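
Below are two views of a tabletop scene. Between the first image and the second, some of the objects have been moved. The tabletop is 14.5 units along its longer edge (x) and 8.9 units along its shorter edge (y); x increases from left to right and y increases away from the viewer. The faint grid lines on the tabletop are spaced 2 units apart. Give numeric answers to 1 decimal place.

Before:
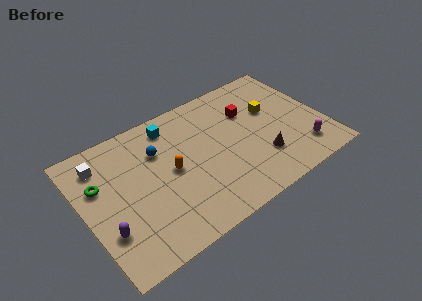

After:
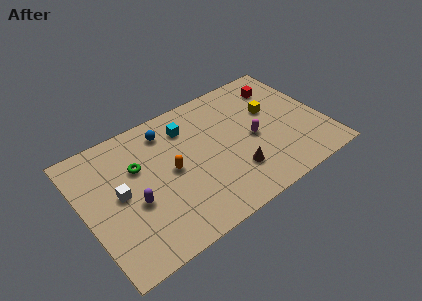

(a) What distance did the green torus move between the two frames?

2.3

From (1.1, 5.8) to (3.4, 5.8), the green torus covered √(2.3² + 0.0²) ≈ 2.3 units.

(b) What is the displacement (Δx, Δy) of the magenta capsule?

(-2.6, 2.3)

From the two frames, the magenta capsule sits at roughly (12.8, 1.8) before and (10.2, 4.1) after.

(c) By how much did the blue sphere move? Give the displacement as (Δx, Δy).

(0.7, 1.1)

The blue sphere was at about (4.7, 6.2) and moved to about (5.4, 7.3).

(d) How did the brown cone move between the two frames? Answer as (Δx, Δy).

(-1.7, -0.1)

From the two frames, the brown cone sits at roughly (10.4, 2.5) before and (8.7, 2.4) after.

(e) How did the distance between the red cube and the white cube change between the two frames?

+1.7

They were about 9.0 units apart before and 10.7 after — 1.7 units further apart.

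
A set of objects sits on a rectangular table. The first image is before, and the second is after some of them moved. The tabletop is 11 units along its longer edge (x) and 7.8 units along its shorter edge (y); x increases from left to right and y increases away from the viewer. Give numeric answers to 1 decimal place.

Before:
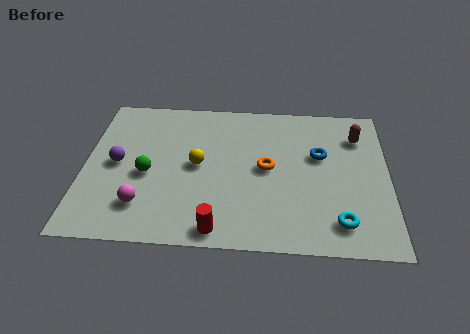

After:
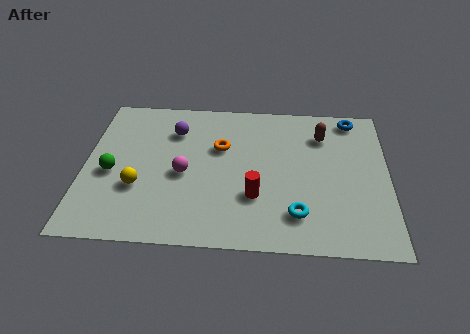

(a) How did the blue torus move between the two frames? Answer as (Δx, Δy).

(1.2, 2.1)

The blue torus started near (8.5, 4.8) and ended near (9.7, 6.9).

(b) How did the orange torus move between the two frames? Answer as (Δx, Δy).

(-1.7, 1.0)

From the two frames, the orange torus sits at roughly (6.6, 4.0) before and (4.9, 5.0) after.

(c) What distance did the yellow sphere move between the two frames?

2.5

The yellow sphere moved from about (4.1, 4.0) to (2.0, 2.7), a distance of √(2.1² + 1.3²) ≈ 2.5.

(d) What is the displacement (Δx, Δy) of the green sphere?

(-1.3, 0.0)

The green sphere started near (2.3, 3.4) and ended near (1.0, 3.4).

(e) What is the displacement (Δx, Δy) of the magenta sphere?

(1.4, 1.7)

The magenta sphere started near (2.2, 1.8) and ended near (3.6, 3.5).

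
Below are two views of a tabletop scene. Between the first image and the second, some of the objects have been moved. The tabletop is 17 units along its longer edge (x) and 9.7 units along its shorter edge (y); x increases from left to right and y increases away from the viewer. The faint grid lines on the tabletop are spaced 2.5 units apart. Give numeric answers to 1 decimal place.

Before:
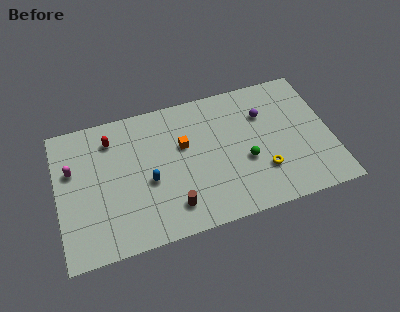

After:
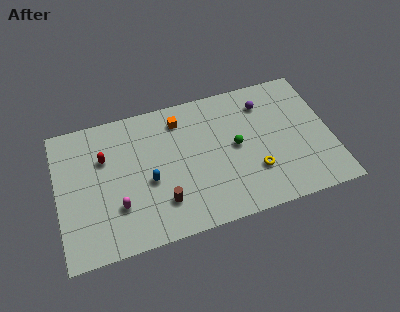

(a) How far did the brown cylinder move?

0.8

The brown cylinder moved from about (6.9, 1.9) to (6.3, 2.4), a distance of √(0.6² + 0.5²) ≈ 0.8.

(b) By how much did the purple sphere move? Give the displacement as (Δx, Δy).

(0.1, 0.8)

From the two frames, the purple sphere sits at roughly (13.0, 6.8) before and (13.1, 7.6) after.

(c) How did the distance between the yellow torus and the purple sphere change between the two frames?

+0.8

They were about 4.0 units apart before and 4.8 after — 0.8 units further apart.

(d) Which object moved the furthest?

the magenta capsule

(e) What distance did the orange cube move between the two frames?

1.9

The orange cube moved from about (7.9, 6.0) to (7.8, 7.9), a distance of √(0.1² + 1.9²) ≈ 1.9.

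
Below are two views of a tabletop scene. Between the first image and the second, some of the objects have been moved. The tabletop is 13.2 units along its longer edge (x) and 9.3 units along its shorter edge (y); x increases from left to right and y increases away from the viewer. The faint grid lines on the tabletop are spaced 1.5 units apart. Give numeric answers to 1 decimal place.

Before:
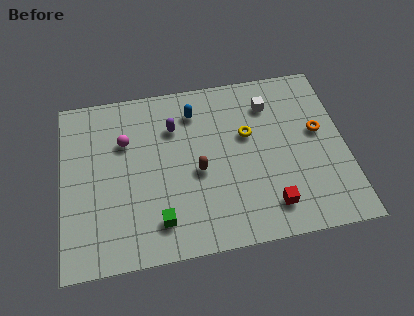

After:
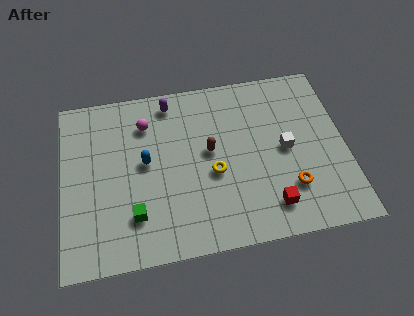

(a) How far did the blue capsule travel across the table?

3.4

From (6.3, 7.4) to (3.9, 5.0), the blue capsule covered √(2.4² + 2.4²) ≈ 3.4 units.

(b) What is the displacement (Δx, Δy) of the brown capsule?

(0.6, 1.0)

The brown capsule was at about (6.3, 4.1) and moved to about (6.9, 5.1).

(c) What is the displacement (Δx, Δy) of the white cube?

(0.6, -2.6)

From the two frames, the white cube sits at roughly (9.8, 7.2) before and (10.4, 4.6) after.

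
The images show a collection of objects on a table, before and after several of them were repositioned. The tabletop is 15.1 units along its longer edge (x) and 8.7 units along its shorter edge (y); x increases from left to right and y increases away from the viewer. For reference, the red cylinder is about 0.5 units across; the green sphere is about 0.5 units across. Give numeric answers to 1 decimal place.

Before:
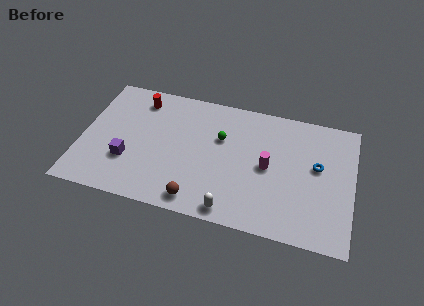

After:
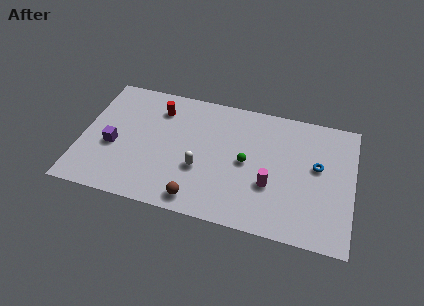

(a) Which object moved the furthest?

the white capsule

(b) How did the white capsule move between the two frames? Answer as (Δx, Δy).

(-1.9, 2.3)

The white capsule was at about (8.6, 0.9) and moved to about (6.7, 3.2).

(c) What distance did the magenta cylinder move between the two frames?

1.2

The magenta cylinder moved from about (10.4, 4.3) to (10.6, 3.1), a distance of √(0.2² + 1.2²) ≈ 1.2.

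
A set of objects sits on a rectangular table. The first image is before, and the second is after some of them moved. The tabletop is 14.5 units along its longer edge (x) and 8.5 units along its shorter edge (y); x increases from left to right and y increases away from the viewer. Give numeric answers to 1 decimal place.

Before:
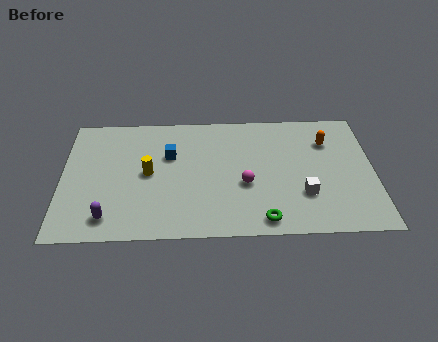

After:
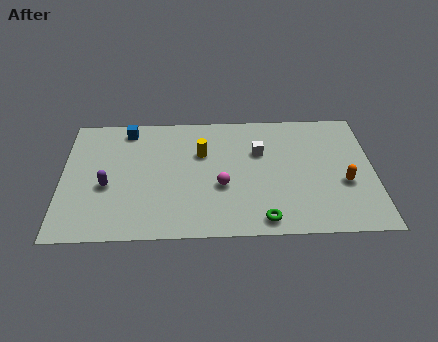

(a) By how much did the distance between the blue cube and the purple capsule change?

-1.0

They were about 5.0 units apart before and 4.0 after — 1.0 units closer together.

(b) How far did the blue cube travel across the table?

2.8

From (5.0, 5.5) to (3.0, 7.4), the blue cube covered √(2.0² + 1.9²) ≈ 2.8 units.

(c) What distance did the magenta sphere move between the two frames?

1.1

The magenta sphere moved from about (8.5, 3.4) to (7.4, 3.3), a distance of √(1.1² + 0.1²) ≈ 1.1.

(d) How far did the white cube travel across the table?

3.6

From (11.2, 2.6) to (9.2, 5.6), the white cube covered √(2.0² + 3.0²) ≈ 3.6 units.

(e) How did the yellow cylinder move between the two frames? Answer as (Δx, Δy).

(2.5, 1.3)

From the two frames, the yellow cylinder sits at roughly (4.0, 4.3) before and (6.5, 5.6) after.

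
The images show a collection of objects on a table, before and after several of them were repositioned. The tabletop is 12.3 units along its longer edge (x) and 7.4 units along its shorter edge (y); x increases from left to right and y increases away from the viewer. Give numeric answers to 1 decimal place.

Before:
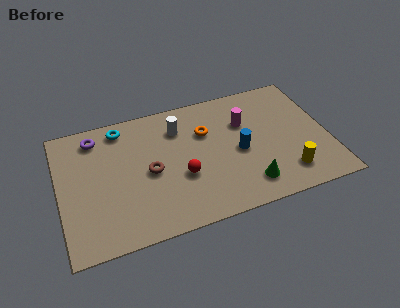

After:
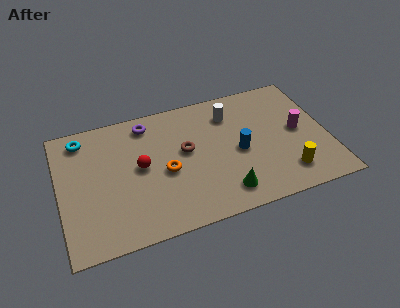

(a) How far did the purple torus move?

2.4

The purple torus moved from about (1.8, 6.2) to (4.2, 6.3), a distance of √(2.4² + 0.1²) ≈ 2.4.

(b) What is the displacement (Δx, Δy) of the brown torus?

(1.7, 0.7)

The brown torus started near (4.1, 3.5) and ended near (5.8, 4.2).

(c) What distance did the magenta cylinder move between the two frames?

2.7

From (8.6, 5.0) to (11.0, 3.8), the magenta cylinder covered √(2.4² + 1.2²) ≈ 2.7 units.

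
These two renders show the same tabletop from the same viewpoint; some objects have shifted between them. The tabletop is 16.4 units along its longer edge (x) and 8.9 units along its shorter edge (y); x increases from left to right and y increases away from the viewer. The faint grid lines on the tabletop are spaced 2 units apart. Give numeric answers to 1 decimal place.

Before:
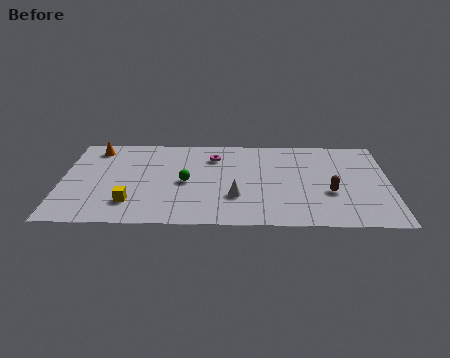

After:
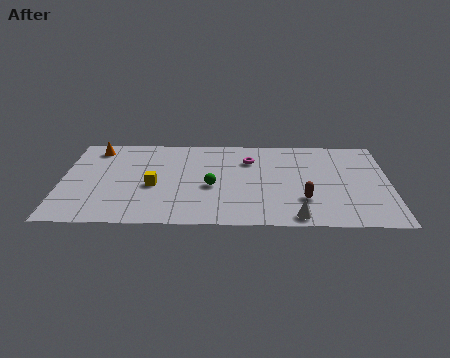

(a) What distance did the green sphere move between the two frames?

1.4

From (6.2, 4.2) to (7.5, 3.8), the green sphere covered √(1.3² + 0.4²) ≈ 1.4 units.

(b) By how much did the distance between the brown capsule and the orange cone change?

-0.9

Before: roughly 12.5 units apart; after: 11.6. That's 0.9 units closer together.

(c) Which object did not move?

the orange cone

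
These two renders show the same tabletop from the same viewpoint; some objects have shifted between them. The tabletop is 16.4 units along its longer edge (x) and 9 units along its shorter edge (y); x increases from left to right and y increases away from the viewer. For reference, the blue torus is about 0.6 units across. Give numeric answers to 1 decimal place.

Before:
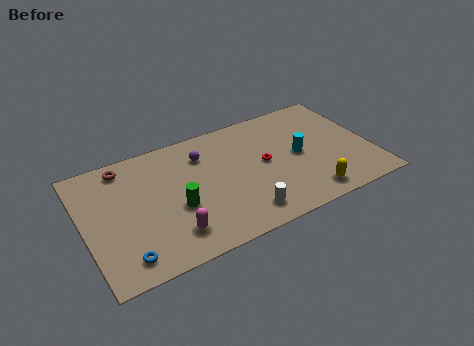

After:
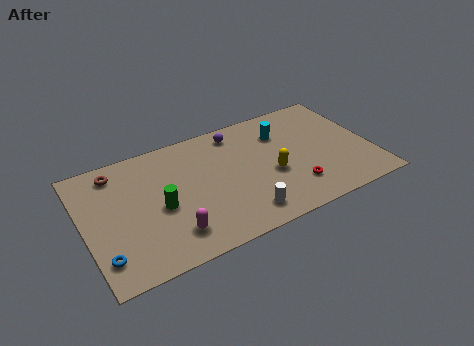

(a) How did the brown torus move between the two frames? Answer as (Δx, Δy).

(-0.5, -0.2)

The brown torus was at about (2.6, 7.8) and moved to about (2.1, 7.6).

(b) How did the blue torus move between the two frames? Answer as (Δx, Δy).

(-1.1, 0.5)

The blue torus was at about (1.9, 1.4) and moved to about (0.8, 1.9).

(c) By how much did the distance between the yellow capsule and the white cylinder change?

-0.8

Before: roughly 3.8 units apart; after: 3.0. That's 0.8 units closer together.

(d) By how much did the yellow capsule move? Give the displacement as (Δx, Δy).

(-1.8, 2.4)

From the two frames, the yellow capsule sits at roughly (12.4, 1.3) before and (10.6, 3.7) after.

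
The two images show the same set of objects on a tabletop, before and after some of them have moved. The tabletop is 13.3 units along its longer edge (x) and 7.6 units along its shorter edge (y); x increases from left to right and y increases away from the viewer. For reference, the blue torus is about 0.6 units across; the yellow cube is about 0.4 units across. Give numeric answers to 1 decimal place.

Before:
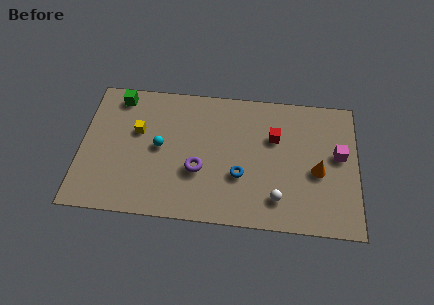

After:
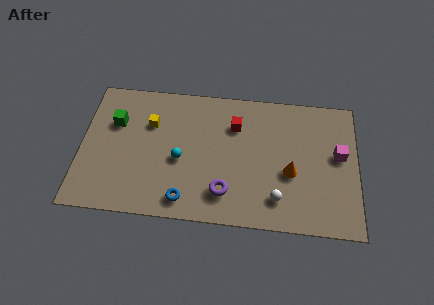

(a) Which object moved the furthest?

the blue torus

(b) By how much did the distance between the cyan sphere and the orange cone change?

-2.3

They were about 7.6 units apart before and 5.3 after — 2.3 units closer together.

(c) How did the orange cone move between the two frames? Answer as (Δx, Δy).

(-1.3, -0.2)

From the two frames, the orange cone sits at roughly (11.4, 3.3) before and (10.1, 3.1) after.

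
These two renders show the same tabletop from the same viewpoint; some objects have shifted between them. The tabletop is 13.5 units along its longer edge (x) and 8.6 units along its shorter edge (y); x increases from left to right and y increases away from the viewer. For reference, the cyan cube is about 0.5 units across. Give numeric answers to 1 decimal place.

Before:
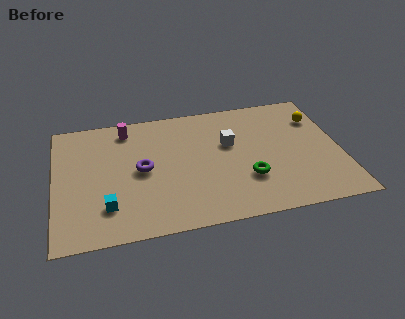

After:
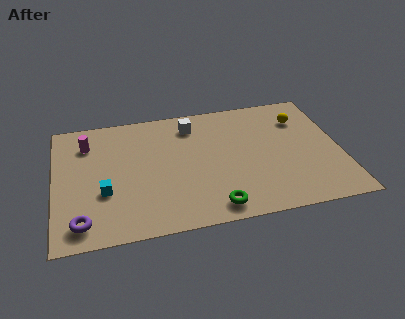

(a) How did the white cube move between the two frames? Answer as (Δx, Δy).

(-1.7, 1.7)

From the two frames, the white cube sits at roughly (8.3, 5.3) before and (6.6, 7.0) after.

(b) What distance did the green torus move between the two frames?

2.3

The green torus moved from about (9.0, 2.7) to (7.3, 1.1), a distance of √(1.7² + 1.6²) ≈ 2.3.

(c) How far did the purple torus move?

4.2

From (4.1, 4.3) to (1.2, 1.3), the purple torus covered √(2.9² + 3.0²) ≈ 4.2 units.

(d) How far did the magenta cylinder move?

2.0

The magenta cylinder moved from about (3.5, 7.3) to (1.6, 6.6), a distance of √(1.9² + 0.7²) ≈ 2.0.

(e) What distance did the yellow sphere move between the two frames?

0.8

From (12.6, 6.3) to (11.8, 6.4), the yellow sphere covered √(0.8² + 0.1²) ≈ 0.8 units.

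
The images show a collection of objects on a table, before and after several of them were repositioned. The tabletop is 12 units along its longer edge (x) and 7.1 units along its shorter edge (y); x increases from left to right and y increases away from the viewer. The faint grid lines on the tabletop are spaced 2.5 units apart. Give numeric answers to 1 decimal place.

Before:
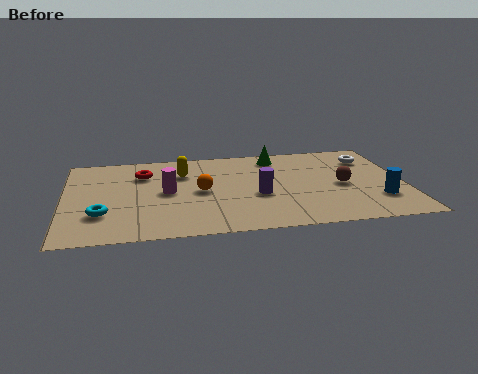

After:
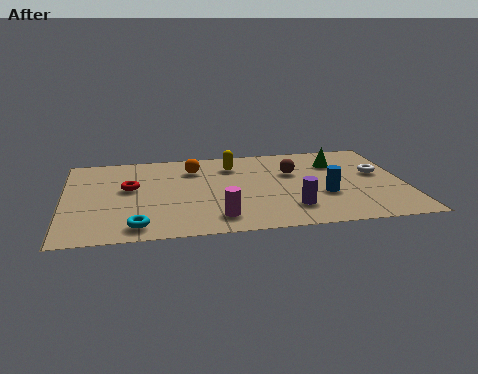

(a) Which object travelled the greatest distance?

the magenta cylinder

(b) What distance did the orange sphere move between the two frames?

1.9

The orange sphere was near (4.8, 3.5) before and (4.6, 5.4) after, so it travelled √(0.2² + 1.9²) ≈ 1.9 units.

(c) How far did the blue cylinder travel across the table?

2.0

The blue cylinder was near (11.0, 2.0) before and (9.1, 2.6) after, so it travelled √(1.9² + 0.6²) ≈ 2.0 units.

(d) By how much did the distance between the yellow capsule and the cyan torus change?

+1.5

Before: roughly 4.2 units apart; after: 5.7. That's 1.5 units further apart.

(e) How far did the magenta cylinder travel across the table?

2.9

The magenta cylinder moved from about (3.6, 3.6) to (5.3, 1.3), a distance of √(1.7² + 2.3²) ≈ 2.9.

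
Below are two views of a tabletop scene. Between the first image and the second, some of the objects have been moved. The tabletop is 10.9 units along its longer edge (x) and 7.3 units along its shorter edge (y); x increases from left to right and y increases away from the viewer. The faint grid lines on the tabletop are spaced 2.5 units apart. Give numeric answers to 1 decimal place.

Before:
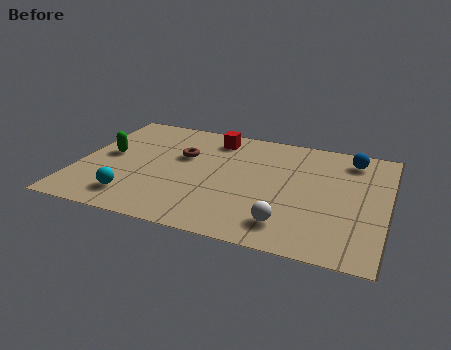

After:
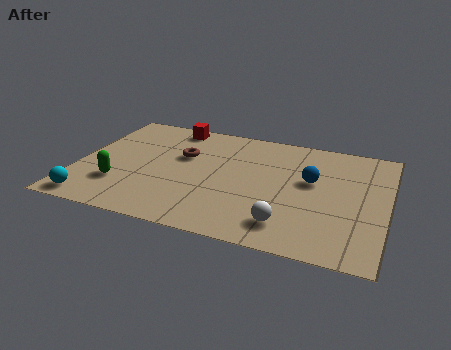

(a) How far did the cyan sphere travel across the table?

1.5

The cyan sphere was near (2.2, 1.4) before and (0.8, 0.8) after, so it travelled √(1.4² + 0.6²) ≈ 1.5 units.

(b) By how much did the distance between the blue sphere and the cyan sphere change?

-0.5

The distance was about 8.7 in the first image and 8.2 in the second, so they moved 0.5 units closer together.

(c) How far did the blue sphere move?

2.2

The blue sphere was near (9.5, 6.1) before and (8.2, 4.3) after, so it travelled √(1.3² + 1.8²) ≈ 2.2 units.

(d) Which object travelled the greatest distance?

the blue sphere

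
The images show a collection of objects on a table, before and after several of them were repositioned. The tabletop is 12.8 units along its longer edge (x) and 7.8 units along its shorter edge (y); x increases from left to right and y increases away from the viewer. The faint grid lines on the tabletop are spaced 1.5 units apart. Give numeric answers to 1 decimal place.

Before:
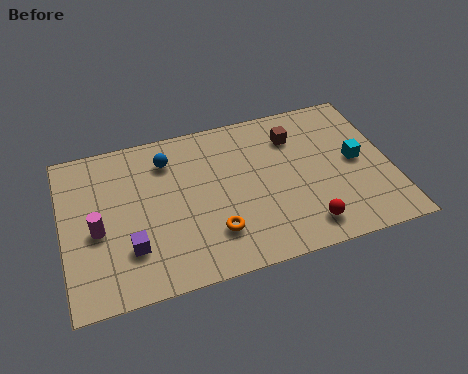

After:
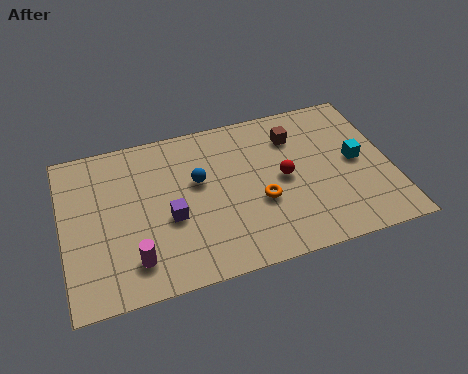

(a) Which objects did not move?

the brown cube and the cyan cube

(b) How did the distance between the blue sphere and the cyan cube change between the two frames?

-1.4

Before: roughly 7.6 units apart; after: 6.2. That's 1.4 units closer together.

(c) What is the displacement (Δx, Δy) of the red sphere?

(-0.6, 2.6)

The red sphere was at about (9.2, 1.3) and moved to about (8.6, 3.9).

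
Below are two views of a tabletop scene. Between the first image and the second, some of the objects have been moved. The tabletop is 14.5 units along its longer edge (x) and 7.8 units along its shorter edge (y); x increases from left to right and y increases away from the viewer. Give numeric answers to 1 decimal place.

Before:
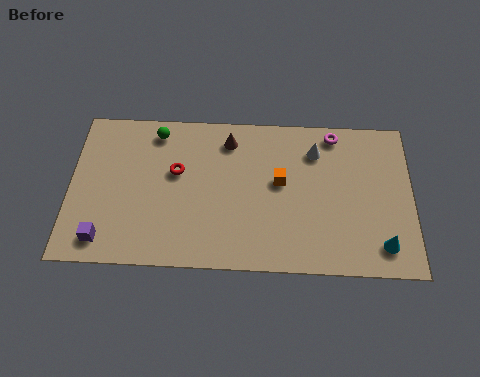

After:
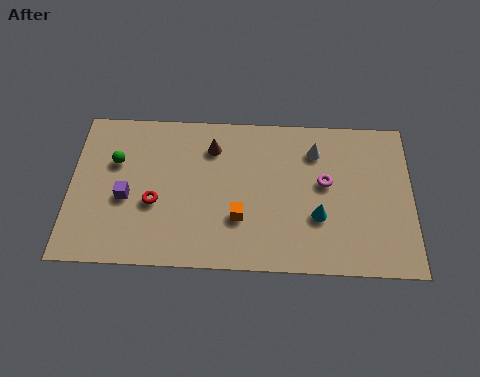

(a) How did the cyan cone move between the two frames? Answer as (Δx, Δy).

(-2.7, 1.3)

The cyan cone was at about (13.2, 1.4) and moved to about (10.5, 2.7).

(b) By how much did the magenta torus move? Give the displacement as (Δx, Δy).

(-0.4, -2.5)

The magenta torus started near (11.2, 6.9) and ended near (10.8, 4.4).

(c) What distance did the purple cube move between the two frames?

2.3

The purple cube was near (1.5, 1.2) before and (2.4, 3.3) after, so it travelled √(0.9² + 2.1²) ≈ 2.3 units.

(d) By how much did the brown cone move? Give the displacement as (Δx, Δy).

(-0.7, -0.4)

From the two frames, the brown cone sits at roughly (6.7, 6.4) before and (6.0, 6.0) after.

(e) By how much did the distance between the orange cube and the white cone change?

+2.5

The distance was about 2.2 in the first image and 4.7 in the second, so they moved 2.5 units further apart.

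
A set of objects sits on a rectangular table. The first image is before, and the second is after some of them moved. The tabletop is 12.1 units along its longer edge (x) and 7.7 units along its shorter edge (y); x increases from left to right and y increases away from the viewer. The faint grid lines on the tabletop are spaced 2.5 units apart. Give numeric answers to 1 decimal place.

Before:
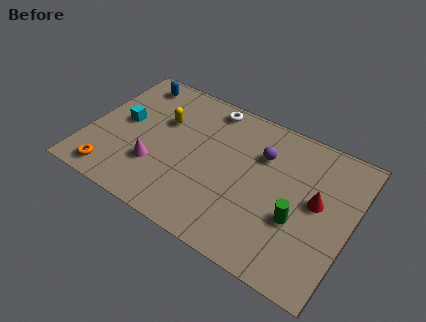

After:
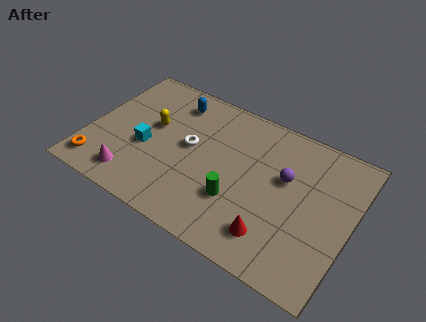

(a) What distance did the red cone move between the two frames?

3.1

The red cone moved from about (10.5, 4.2) to (8.9, 1.6), a distance of √(1.6² + 2.6²) ≈ 3.1.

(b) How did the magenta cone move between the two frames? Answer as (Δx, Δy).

(-0.9, -1.1)

The magenta cone was at about (3.3, 2.4) and moved to about (2.4, 1.3).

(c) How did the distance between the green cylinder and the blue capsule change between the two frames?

-3.9

They were about 9.1 units apart before and 5.2 after — 3.9 units closer together.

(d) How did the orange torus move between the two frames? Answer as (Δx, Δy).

(-0.7, 0.2)

The orange torus was at about (1.5, 1.0) and moved to about (0.8, 1.2).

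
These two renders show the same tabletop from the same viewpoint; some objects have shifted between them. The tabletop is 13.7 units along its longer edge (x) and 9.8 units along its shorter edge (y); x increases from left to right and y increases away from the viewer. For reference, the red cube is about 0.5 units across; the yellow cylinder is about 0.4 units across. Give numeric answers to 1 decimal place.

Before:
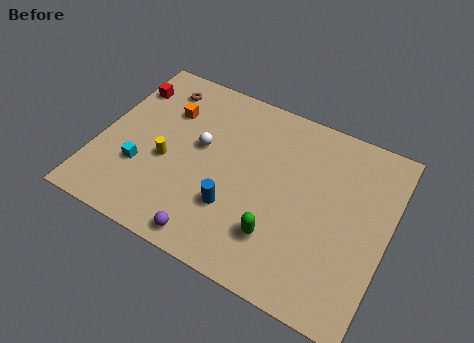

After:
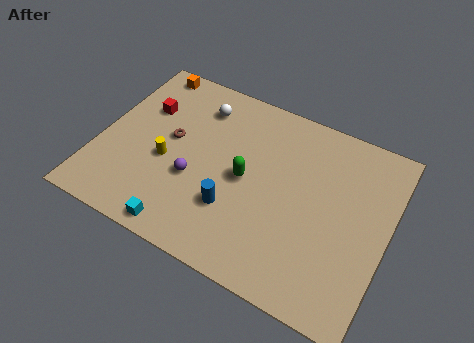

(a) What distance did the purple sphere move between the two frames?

3.0

From (5.9, 1.0) to (4.7, 3.7), the purple sphere covered √(1.2² + 2.7²) ≈ 3.0 units.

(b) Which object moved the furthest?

the cyan cube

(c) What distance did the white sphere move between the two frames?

2.2

The white sphere moved from about (4.7, 5.6) to (4.3, 7.8), a distance of √(0.4² + 2.2²) ≈ 2.2.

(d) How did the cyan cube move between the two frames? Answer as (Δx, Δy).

(2.4, -2.3)

The cyan cube started near (2.2, 3.2) and ended near (4.6, 0.9).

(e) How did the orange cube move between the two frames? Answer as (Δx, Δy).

(-1.4, 2.0)

The orange cube was at about (2.9, 6.9) and moved to about (1.5, 8.9).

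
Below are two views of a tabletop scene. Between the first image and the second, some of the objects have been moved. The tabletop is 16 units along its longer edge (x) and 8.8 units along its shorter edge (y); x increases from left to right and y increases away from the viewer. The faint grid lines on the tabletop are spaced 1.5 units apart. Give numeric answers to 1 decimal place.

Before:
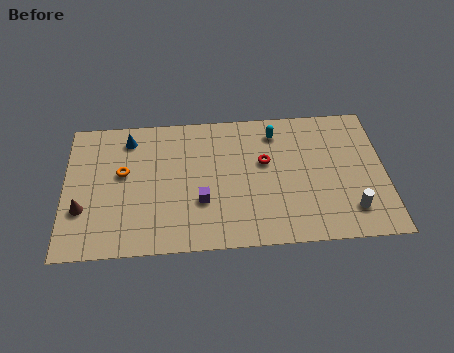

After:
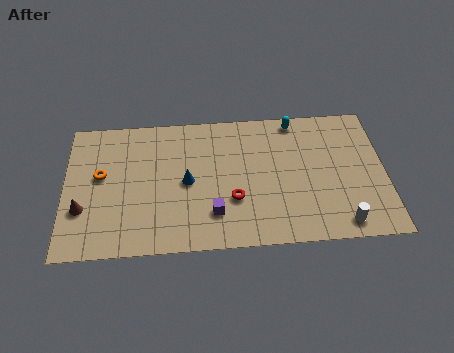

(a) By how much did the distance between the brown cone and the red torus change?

-1.9

Before: roughly 9.4 units apart; after: 7.5. That's 1.9 units closer together.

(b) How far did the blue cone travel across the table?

4.2

The blue cone was near (3.2, 7.3) before and (6.1, 4.3) after, so it travelled √(2.9² + 3.0²) ≈ 4.2 units.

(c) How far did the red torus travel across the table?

2.8

From (10.0, 5.3) to (8.4, 3.0), the red torus covered √(1.6² + 2.3²) ≈ 2.8 units.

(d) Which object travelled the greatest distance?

the blue cone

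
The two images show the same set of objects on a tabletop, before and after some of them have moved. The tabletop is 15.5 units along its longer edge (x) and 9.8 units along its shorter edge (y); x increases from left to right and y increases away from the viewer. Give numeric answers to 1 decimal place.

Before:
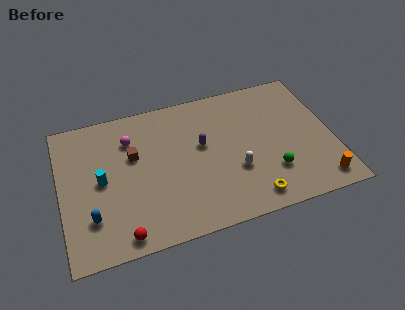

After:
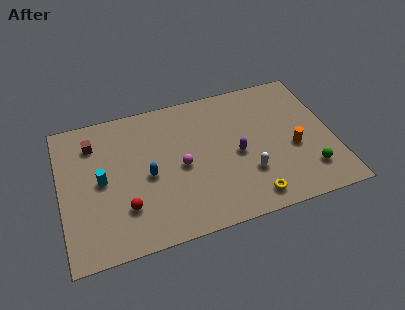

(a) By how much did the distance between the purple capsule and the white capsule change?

-1.3

Before: roughly 2.9 units apart; after: 1.6. That's 1.3 units closer together.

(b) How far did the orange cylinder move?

3.0

The orange cylinder moved from about (14.4, 1.3) to (13.2, 4.0), a distance of √(1.2² + 2.7²) ≈ 3.0.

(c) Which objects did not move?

the yellow torus and the cyan cylinder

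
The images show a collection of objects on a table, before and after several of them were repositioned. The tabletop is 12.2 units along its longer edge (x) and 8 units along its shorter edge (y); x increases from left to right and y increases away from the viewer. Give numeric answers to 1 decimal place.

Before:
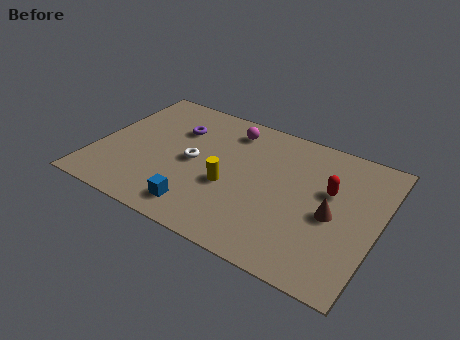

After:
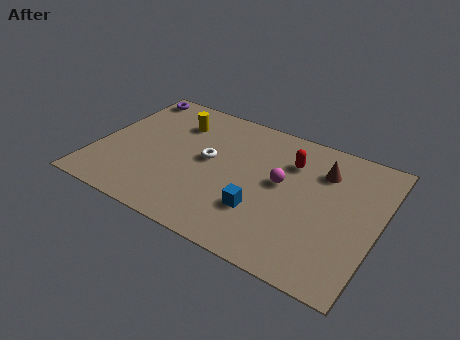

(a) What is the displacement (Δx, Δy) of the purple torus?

(-2.4, 1.5)

From the two frames, the purple torus sits at roughly (3.2, 5.6) before and (0.8, 7.1) after.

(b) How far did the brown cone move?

2.4

The brown cone was near (10.3, 3.6) before and (9.6, 5.9) after, so it travelled √(0.7² + 2.3²) ≈ 2.4 units.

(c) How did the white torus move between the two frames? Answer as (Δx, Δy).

(0.6, 0.4)

From the two frames, the white torus sits at roughly (4.2, 3.9) before and (4.8, 4.3) after.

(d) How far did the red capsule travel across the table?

2.0

The red capsule moved from about (10.0, 4.9) to (8.2, 5.8), a distance of √(1.8² + 0.9²) ≈ 2.0.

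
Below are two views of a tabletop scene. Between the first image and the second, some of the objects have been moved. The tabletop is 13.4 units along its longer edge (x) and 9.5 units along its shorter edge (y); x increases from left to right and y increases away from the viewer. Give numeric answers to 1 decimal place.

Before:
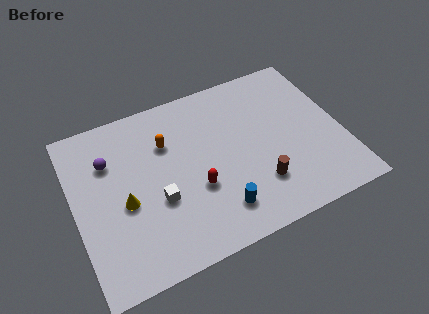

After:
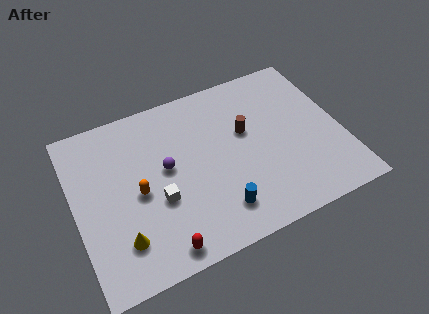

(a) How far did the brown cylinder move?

3.2

From (8.9, 2.5) to (8.7, 5.7), the brown cylinder covered √(0.2² + 3.2²) ≈ 3.2 units.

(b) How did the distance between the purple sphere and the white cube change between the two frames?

-2.0

The distance was about 3.7 in the first image and 1.7 in the second, so they moved 2.0 units closer together.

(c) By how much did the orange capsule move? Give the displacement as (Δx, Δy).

(-1.7, -2.2)

From the two frames, the orange capsule sits at roughly (4.8, 6.6) before and (3.1, 4.4) after.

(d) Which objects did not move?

the white cube and the blue cylinder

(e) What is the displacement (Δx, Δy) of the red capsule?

(-2.1, -2.5)

The red capsule started near (5.9, 3.5) and ended near (3.8, 1.0).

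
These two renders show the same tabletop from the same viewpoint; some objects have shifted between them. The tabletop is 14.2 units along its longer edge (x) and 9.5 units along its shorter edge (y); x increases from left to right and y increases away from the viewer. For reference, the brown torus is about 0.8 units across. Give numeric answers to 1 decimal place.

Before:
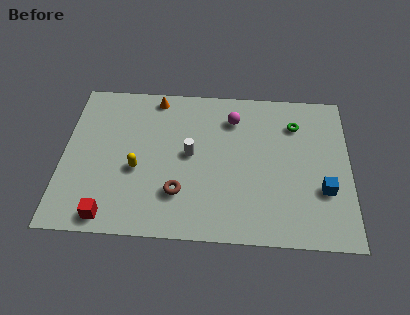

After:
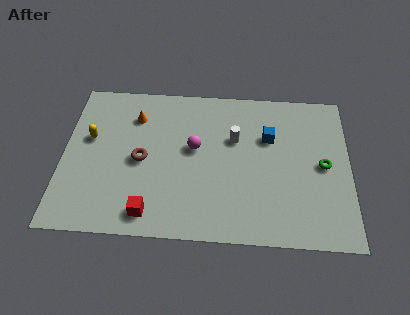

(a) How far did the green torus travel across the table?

2.9

From (11.5, 7.2) to (12.9, 4.7), the green torus covered √(1.4² + 2.5²) ≈ 2.9 units.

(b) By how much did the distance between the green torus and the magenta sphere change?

+3.3

They were about 3.1 units apart before and 6.4 after — 3.3 units further apart.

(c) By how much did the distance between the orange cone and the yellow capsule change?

-2.0

The distance was about 4.7 in the first image and 2.7 in the second, so they moved 2.0 units closer together.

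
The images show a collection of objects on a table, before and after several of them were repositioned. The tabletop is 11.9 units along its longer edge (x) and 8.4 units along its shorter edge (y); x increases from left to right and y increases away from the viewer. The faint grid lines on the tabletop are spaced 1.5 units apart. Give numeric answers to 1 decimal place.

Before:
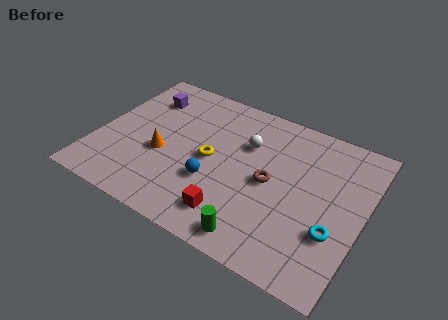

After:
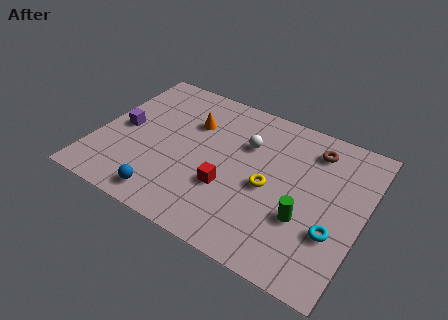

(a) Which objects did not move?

the white sphere and the cyan torus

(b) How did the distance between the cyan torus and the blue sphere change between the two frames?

+2.0

They were about 5.4 units apart before and 7.4 after — 2.0 units further apart.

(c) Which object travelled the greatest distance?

the brown torus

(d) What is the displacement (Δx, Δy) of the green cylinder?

(1.8, 1.9)

The green cylinder was at about (7.7, 1.0) and moved to about (9.5, 2.9).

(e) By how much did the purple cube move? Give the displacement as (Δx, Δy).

(-0.6, -2.3)

From the two frames, the purple cube sits at roughly (1.7, 6.4) before and (1.1, 4.1) after.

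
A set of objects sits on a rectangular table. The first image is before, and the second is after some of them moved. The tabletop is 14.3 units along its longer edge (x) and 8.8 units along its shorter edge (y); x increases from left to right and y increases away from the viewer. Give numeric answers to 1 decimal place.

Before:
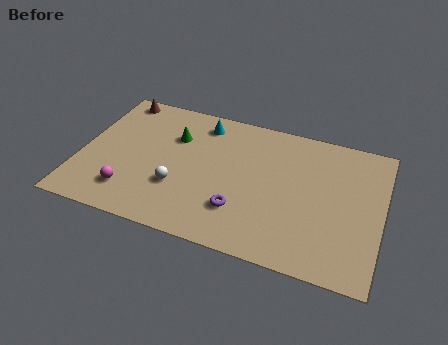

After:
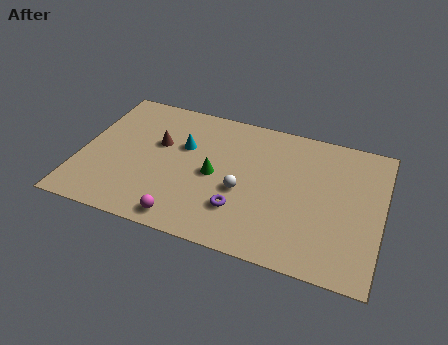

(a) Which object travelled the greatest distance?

the brown cone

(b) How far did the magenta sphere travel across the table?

2.8

The magenta sphere was near (2.6, 1.9) before and (5.3, 1.0) after, so it travelled √(2.7² + 0.9²) ≈ 2.8 units.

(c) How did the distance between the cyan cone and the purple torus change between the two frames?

-1.1

The distance was about 5.5 in the first image and 4.4 in the second, so they moved 1.1 units closer together.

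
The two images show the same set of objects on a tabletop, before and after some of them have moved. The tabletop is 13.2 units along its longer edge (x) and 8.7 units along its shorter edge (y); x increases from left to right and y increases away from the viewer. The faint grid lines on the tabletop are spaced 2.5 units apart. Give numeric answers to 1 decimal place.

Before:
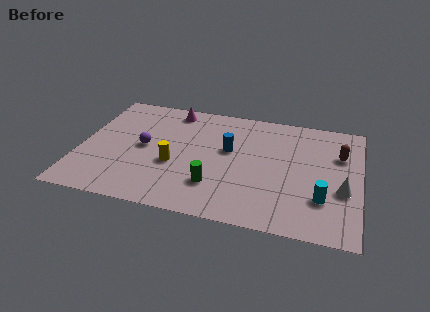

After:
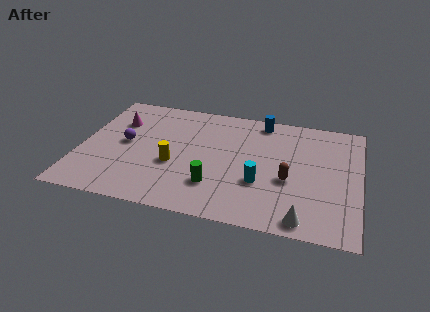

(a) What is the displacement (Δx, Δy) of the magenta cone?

(-2.5, -1.5)

The magenta cone was at about (4.1, 7.6) and moved to about (1.6, 6.1).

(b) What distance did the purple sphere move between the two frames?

0.9

From (3.0, 4.4) to (2.1, 4.5), the purple sphere covered √(0.9² + 0.1²) ≈ 0.9 units.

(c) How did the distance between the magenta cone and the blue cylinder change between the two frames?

+3.2

The distance was about 3.8 in the first image and 7.0 in the second, so they moved 3.2 units further apart.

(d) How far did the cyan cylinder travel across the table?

2.9

The cyan cylinder was near (11.5, 2.5) before and (8.6, 3.0) after, so it travelled √(2.9² + 0.5²) ≈ 2.9 units.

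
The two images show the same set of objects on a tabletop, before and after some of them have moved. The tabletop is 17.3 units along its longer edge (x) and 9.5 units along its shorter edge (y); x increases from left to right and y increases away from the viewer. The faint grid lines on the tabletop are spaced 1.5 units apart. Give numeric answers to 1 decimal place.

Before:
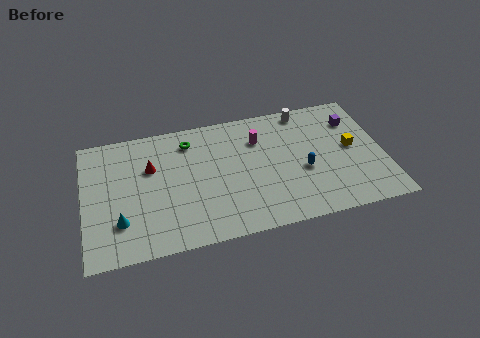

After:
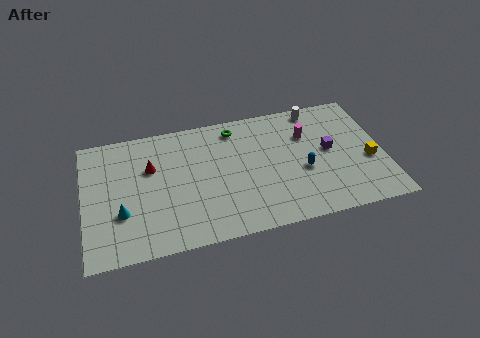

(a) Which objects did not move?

the blue capsule and the red cone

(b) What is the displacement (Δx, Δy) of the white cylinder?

(0.7, 0.0)

The white cylinder started near (13.0, 8.5) and ended near (13.7, 8.5).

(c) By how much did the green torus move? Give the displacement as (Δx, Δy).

(2.7, 0.4)

The green torus started near (6.2, 7.7) and ended near (8.9, 8.1).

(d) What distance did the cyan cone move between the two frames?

0.6

The cyan cone was near (2.0, 2.6) before and (2.1, 3.2) after, so it travelled √(0.1² + 0.6²) ≈ 0.6 units.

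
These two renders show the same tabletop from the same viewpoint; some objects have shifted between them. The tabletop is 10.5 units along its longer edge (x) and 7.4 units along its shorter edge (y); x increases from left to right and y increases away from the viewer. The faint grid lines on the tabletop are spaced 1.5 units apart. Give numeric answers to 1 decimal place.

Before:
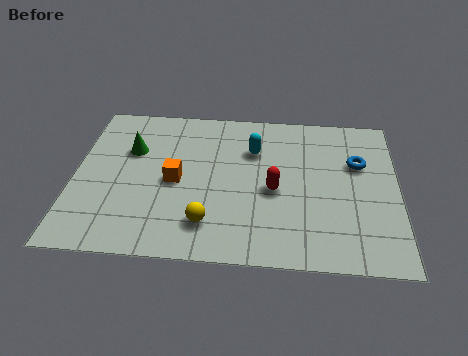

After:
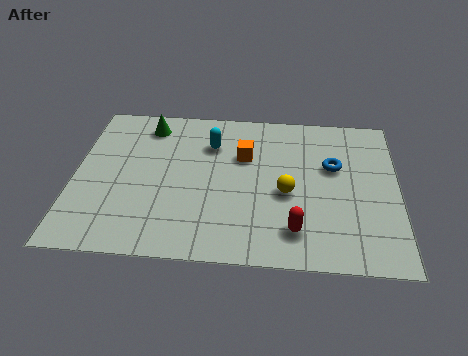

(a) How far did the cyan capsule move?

1.4

From (5.8, 5.2) to (4.4, 5.4), the cyan capsule covered √(1.4² + 0.2²) ≈ 1.4 units.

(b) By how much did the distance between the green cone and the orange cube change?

+1.4

Before: roughly 2.1 units apart; after: 3.5. That's 1.4 units further apart.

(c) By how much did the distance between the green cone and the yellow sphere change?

+1.3

Before: roughly 4.2 units apart; after: 5.5. That's 1.3 units further apart.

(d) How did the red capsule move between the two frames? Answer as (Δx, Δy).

(0.7, -1.8)

The red capsule started near (6.5, 3.3) and ended near (7.2, 1.5).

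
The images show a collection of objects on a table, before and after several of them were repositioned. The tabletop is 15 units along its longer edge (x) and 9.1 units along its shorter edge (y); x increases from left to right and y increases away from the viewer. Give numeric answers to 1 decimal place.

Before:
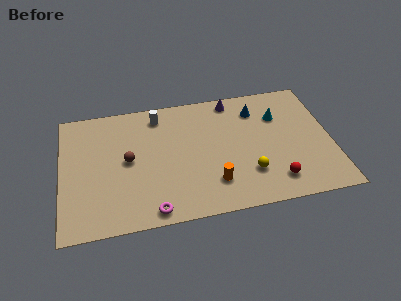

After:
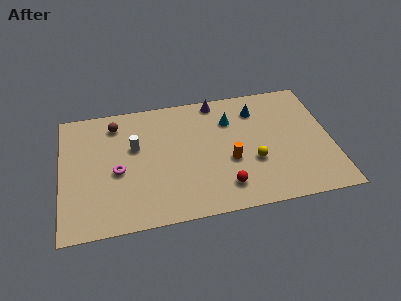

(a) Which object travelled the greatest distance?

the magenta torus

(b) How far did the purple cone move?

0.9

The purple cone moved from about (9.7, 8.1) to (8.8, 8.2), a distance of √(0.9² + 0.1²) ≈ 0.9.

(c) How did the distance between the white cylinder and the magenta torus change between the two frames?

-4.9

The distance was about 6.8 in the first image and 1.9 in the second, so they moved 4.9 units closer together.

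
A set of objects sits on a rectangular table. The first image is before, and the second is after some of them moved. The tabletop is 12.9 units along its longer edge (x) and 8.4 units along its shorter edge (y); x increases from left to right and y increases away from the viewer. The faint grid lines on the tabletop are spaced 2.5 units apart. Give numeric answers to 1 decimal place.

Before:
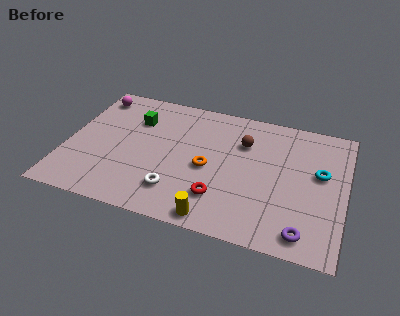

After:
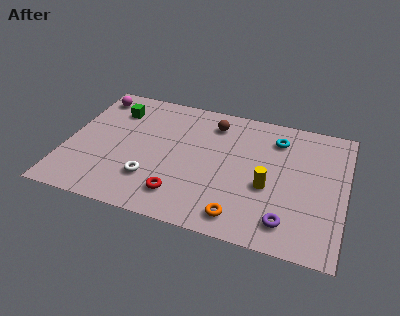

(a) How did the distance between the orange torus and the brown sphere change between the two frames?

+3.3

They were about 2.6 units apart before and 5.9 after — 3.3 units further apart.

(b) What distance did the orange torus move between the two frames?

3.1

The orange torus moved from about (6.6, 3.8) to (8.3, 1.2), a distance of √(1.7² + 2.6²) ≈ 3.1.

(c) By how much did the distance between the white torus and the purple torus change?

+0.4

Before: roughly 6.0 units apart; after: 6.4. That's 0.4 units further apart.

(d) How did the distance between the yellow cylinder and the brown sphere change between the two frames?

-0.8

Before: roughly 5.2 units apart; after: 4.4. That's 0.8 units closer together.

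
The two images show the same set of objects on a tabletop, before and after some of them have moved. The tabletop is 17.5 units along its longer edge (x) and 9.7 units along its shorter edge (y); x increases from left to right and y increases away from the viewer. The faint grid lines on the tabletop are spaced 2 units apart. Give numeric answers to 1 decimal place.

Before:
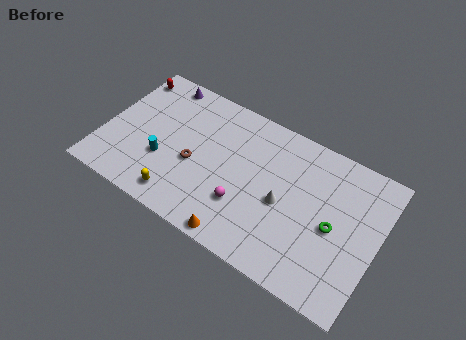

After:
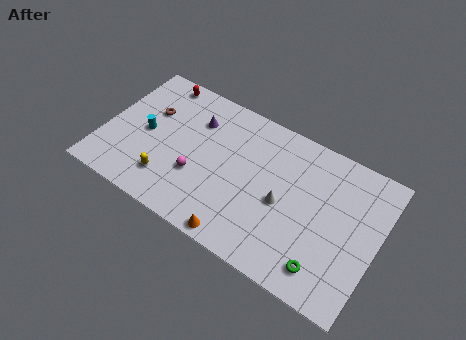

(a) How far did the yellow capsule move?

1.2

From (5.4, 1.4) to (4.5, 2.2), the yellow capsule covered √(0.9² + 0.8²) ≈ 1.2 units.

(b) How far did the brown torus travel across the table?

4.0

From (5.9, 4.1) to (2.6, 6.3), the brown torus covered √(3.3² + 2.2²) ≈ 4.0 units.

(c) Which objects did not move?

the white cone and the orange cone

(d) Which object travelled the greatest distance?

the brown torus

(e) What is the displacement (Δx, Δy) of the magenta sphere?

(-3.1, 0.4)

The magenta sphere was at about (9.3, 3.0) and moved to about (6.2, 3.4).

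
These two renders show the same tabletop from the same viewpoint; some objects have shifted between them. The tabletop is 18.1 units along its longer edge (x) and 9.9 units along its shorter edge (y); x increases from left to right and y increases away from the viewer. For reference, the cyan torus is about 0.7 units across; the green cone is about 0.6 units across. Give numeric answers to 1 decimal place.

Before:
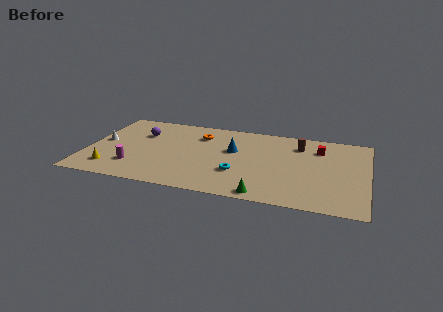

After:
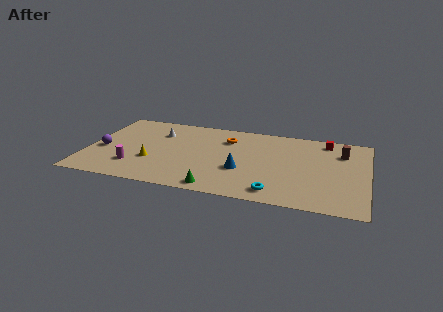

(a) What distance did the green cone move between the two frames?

3.0

The green cone was near (11.7, 0.9) before and (8.7, 1.0) after, so it travelled √(3.0² + 0.1²) ≈ 3.0 units.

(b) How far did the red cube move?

1.2

The red cube was near (14.9, 7.5) before and (15.3, 8.6) after, so it travelled √(0.4² + 1.1²) ≈ 1.2 units.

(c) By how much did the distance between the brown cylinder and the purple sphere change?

+5.4

They were about 10.3 units apart before and 15.7 after — 5.4 units further apart.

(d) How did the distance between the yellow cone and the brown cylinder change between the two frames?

-0.4

The distance was about 13.1 in the first image and 12.7 in the second, so they moved 0.4 units closer together.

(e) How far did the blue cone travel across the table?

2.5

The blue cone was near (9.4, 6.0) before and (10.1, 3.6) after, so it travelled √(0.7² + 2.4²) ≈ 2.5 units.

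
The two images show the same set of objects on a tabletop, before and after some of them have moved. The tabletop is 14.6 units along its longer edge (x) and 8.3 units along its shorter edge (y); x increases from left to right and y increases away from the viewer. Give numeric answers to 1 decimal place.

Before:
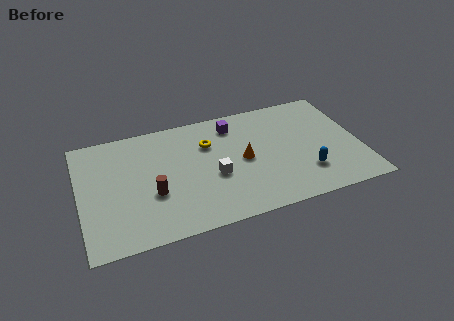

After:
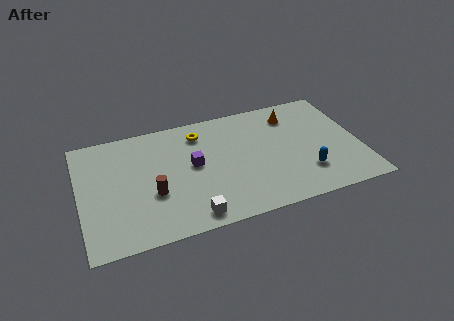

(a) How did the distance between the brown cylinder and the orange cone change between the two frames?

+3.5

The distance was about 4.9 in the first image and 8.4 in the second, so they moved 3.5 units further apart.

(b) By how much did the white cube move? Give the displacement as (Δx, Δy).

(-1.4, -2.4)

From the two frames, the white cube sits at roughly (6.9, 3.4) before and (5.5, 1.0) after.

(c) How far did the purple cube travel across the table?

3.3

From (8.2, 6.8) to (5.9, 4.5), the purple cube covered √(2.3² + 2.3²) ≈ 3.3 units.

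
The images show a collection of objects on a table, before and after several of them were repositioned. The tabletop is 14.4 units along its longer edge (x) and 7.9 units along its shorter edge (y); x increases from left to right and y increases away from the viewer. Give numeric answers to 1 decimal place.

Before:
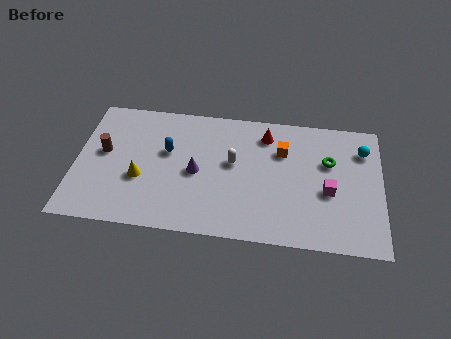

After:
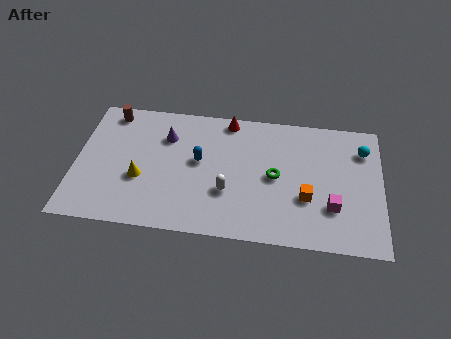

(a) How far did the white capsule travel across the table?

1.8

From (7.4, 4.5) to (7.2, 2.7), the white capsule covered √(0.2² + 1.8²) ≈ 1.8 units.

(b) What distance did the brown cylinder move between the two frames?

2.5

From (1.3, 4.4) to (1.5, 6.9), the brown cylinder covered √(0.2² + 2.5²) ≈ 2.5 units.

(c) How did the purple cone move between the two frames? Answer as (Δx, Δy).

(-1.5, 2.0)

The purple cone was at about (5.7, 3.7) and moved to about (4.2, 5.7).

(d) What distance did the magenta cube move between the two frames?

0.9

From (11.9, 3.3) to (12.1, 2.4), the magenta cube covered √(0.2² + 0.9²) ≈ 0.9 units.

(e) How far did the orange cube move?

3.0

The orange cube moved from about (9.7, 5.5) to (10.9, 2.8), a distance of √(1.2² + 2.7²) ≈ 3.0.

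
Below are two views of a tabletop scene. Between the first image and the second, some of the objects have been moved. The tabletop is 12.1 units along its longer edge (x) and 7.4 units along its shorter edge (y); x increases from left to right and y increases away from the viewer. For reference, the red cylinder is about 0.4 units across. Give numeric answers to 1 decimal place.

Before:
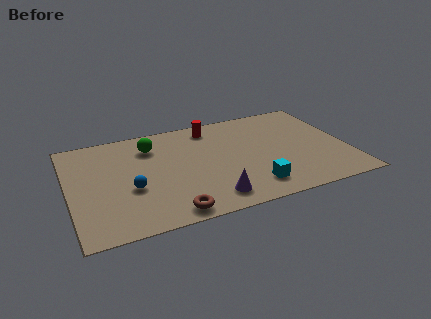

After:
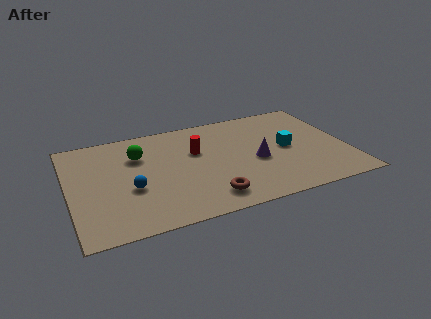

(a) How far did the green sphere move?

0.8

From (3.7, 5.7) to (3.1, 5.2), the green sphere covered √(0.6² + 0.5²) ≈ 0.8 units.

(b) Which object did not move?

the blue sphere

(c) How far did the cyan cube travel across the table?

2.9

The cyan cube was near (7.7, 1.4) before and (9.5, 3.7) after, so it travelled √(1.8² + 2.3²) ≈ 2.9 units.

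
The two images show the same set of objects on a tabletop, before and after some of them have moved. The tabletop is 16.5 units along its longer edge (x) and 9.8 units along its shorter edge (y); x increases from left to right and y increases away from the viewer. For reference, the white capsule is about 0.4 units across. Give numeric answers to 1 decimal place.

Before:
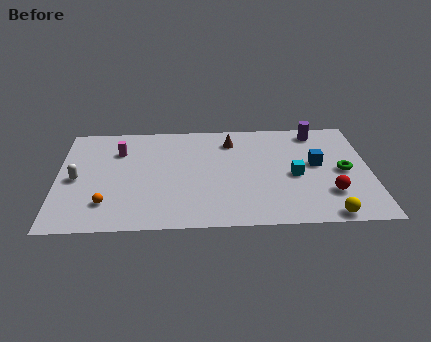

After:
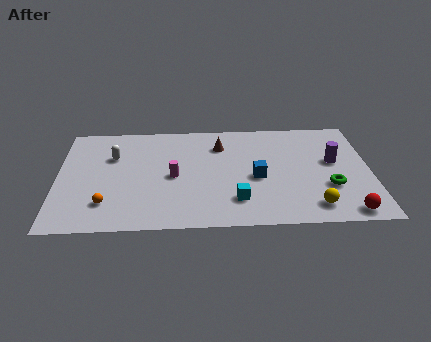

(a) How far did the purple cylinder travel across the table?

3.0

The purple cylinder was near (13.8, 8.5) before and (14.6, 5.6) after, so it travelled √(0.8² + 2.9²) ≈ 3.0 units.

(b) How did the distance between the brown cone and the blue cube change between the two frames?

-1.5

They were about 5.1 units apart before and 3.6 after — 1.5 units closer together.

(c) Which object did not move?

the orange sphere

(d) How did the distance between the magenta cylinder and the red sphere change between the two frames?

-2.2

Before: roughly 11.9 units apart; after: 9.7. That's 2.2 units closer together.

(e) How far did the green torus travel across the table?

1.6

The green torus was near (15.1, 4.7) before and (14.3, 3.3) after, so it travelled √(0.8² + 1.4²) ≈ 1.6 units.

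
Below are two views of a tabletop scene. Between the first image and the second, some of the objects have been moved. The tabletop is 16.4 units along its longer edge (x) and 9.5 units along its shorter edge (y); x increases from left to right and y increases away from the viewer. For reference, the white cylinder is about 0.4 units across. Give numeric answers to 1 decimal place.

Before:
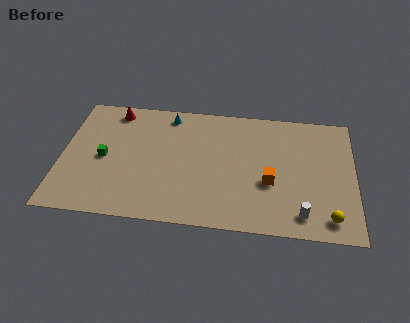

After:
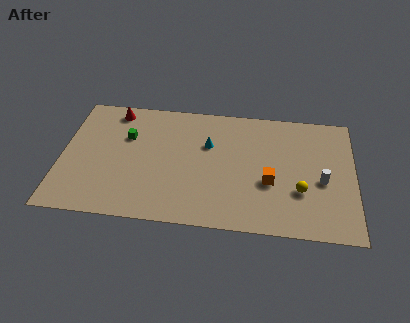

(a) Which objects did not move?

the red cone and the orange cube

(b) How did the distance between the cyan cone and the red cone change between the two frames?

+2.7

They were about 3.1 units apart before and 5.8 after — 2.7 units further apart.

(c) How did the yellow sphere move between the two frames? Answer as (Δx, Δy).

(-1.6, 1.8)

The yellow sphere was at about (15.0, 1.4) and moved to about (13.4, 3.2).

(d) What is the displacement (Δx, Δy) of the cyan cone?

(2.3, -2.1)

The cyan cone started near (5.9, 8.3) and ended near (8.2, 6.2).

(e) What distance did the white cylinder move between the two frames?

2.8

From (13.5, 1.5) to (14.6, 4.1), the white cylinder covered √(1.1² + 2.6²) ≈ 2.8 units.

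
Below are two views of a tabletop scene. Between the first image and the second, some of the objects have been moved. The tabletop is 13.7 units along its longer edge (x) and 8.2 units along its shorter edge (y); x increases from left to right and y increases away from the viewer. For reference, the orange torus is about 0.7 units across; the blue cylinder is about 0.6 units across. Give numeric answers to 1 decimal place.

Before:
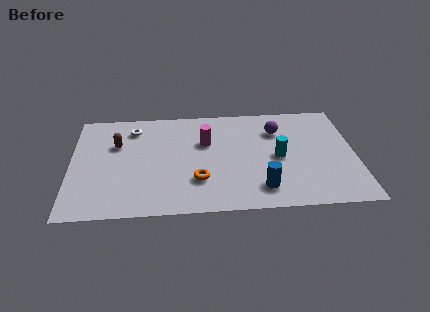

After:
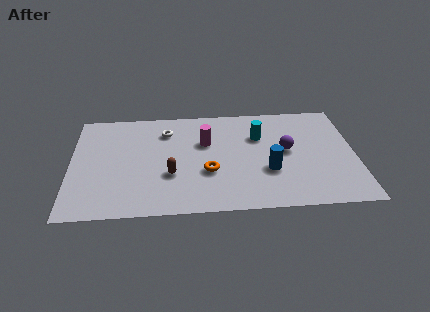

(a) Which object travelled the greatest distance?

the brown capsule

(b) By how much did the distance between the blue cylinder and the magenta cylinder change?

-0.7

Before: roughly 4.5 units apart; after: 3.8. That's 0.7 units closer together.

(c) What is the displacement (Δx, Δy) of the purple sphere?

(0.4, -1.6)

The purple sphere started near (10.0, 6.0) and ended near (10.4, 4.4).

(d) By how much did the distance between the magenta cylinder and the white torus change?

-1.6

The distance was about 3.7 in the first image and 2.1 in the second, so they moved 1.6 units closer together.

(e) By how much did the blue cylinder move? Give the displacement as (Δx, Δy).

(0.4, 1.3)

The blue cylinder was at about (9.1, 1.6) and moved to about (9.5, 2.9).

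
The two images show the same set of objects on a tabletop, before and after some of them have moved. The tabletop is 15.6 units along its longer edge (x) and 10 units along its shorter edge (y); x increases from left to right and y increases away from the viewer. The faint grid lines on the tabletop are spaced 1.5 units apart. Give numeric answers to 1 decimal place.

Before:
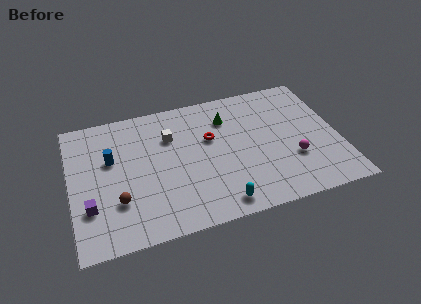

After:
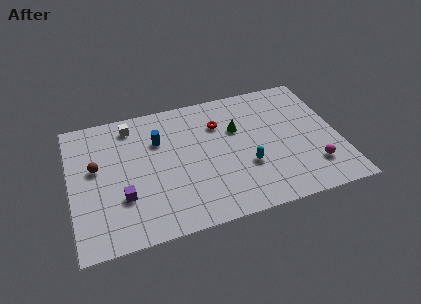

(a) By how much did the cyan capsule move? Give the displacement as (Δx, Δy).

(1.8, 2.3)

From the two frames, the cyan capsule sits at roughly (8.3, 1.2) before and (10.1, 3.5) after.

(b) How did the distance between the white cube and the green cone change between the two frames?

+3.0

The distance was about 3.4 in the first image and 6.4 in the second, so they moved 3.0 units further apart.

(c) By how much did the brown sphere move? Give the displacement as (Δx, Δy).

(-1.1, 2.8)

The brown sphere was at about (2.6, 3.0) and moved to about (1.5, 5.8).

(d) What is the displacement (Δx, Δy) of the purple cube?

(1.9, 0.2)

The purple cube started near (1.0, 3.0) and ended near (2.9, 3.2).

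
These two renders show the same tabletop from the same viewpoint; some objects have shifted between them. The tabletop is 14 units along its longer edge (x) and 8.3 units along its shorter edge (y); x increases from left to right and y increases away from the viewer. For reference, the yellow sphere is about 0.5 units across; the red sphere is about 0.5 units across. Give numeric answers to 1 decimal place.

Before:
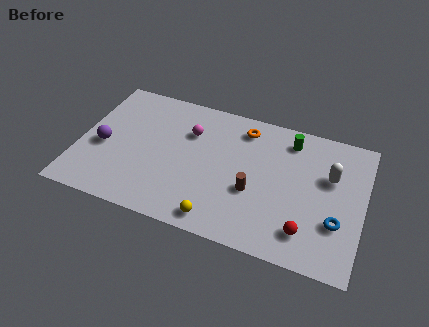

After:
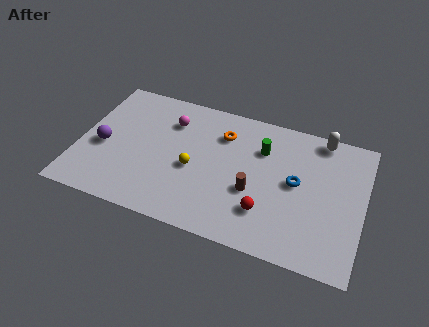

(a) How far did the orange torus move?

1.2

The orange torus was near (7.9, 6.9) before and (6.9, 6.2) after, so it travelled √(1.0² + 0.7²) ≈ 1.2 units.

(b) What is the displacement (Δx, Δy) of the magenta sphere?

(-1.0, 0.4)

The magenta sphere started near (5.3, 5.8) and ended near (4.3, 6.2).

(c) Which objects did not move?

the purple sphere and the brown cylinder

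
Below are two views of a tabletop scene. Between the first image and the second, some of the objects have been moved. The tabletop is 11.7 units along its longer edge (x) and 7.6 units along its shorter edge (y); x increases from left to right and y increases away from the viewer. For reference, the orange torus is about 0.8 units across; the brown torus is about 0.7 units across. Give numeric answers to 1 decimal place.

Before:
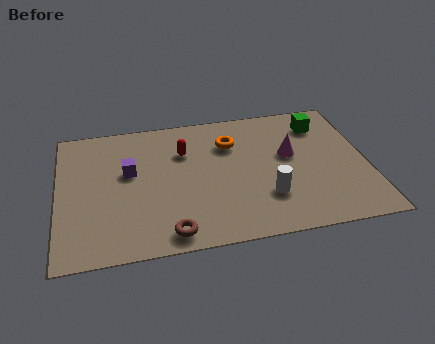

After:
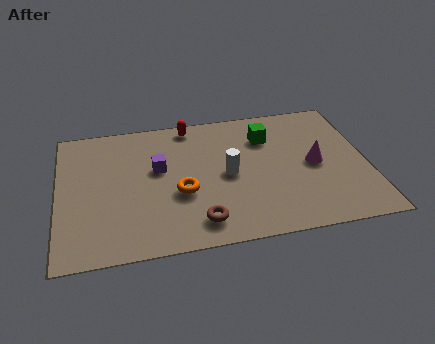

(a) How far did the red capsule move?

1.5

The red capsule was near (4.8, 5.3) before and (5.1, 6.8) after, so it travelled √(0.3² + 1.5²) ≈ 1.5 units.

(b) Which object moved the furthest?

the orange torus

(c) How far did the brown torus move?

1.2

The brown torus moved from about (4.1, 0.9) to (5.2, 1.3), a distance of √(1.1² + 0.4²) ≈ 1.2.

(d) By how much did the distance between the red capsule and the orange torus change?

+2.0

The distance was about 1.8 in the first image and 3.8 in the second, so they moved 2.0 units further apart.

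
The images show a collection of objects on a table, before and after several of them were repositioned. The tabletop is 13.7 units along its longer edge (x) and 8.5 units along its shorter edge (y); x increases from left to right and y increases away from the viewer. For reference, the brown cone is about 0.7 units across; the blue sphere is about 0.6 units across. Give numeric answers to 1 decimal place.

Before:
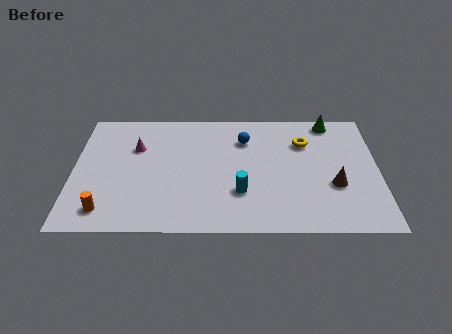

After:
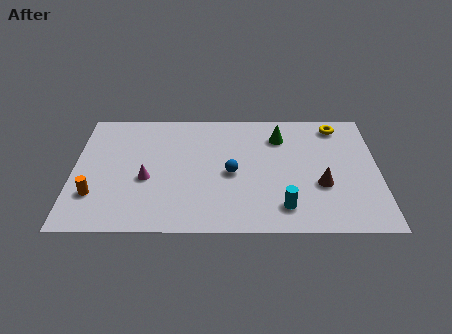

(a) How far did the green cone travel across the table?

2.5

The green cone was near (11.6, 7.6) before and (9.3, 6.5) after, so it travelled √(2.3² + 1.1²) ≈ 2.5 units.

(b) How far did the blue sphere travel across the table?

2.5

The blue sphere was near (7.7, 6.3) before and (7.1, 3.9) after, so it travelled √(0.6² + 2.4²) ≈ 2.5 units.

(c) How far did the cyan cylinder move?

2.1

From (7.5, 2.6) to (9.4, 1.6), the cyan cylinder covered √(1.9² + 1.0²) ≈ 2.1 units.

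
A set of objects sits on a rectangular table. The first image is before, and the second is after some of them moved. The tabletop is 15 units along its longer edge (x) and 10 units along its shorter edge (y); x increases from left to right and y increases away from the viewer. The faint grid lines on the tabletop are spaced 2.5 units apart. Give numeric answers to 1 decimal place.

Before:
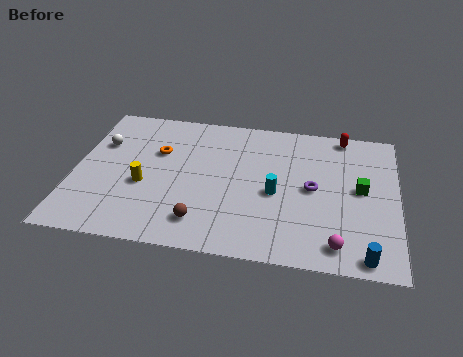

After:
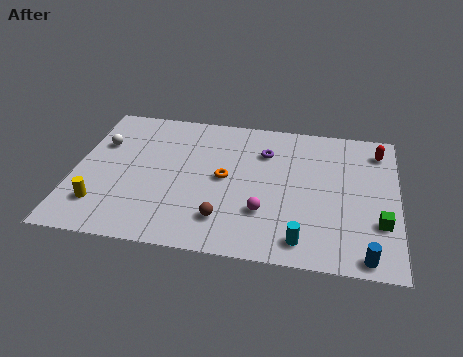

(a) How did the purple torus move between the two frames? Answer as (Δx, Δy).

(-2.3, 2.3)

The purple torus started near (11.1, 5.0) and ended near (8.8, 7.3).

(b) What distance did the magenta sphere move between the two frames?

3.8

The magenta sphere was near (12.3, 1.4) before and (8.9, 3.0) after, so it travelled √(3.4² + 1.6²) ≈ 3.8 units.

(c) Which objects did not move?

the white sphere and the blue cylinder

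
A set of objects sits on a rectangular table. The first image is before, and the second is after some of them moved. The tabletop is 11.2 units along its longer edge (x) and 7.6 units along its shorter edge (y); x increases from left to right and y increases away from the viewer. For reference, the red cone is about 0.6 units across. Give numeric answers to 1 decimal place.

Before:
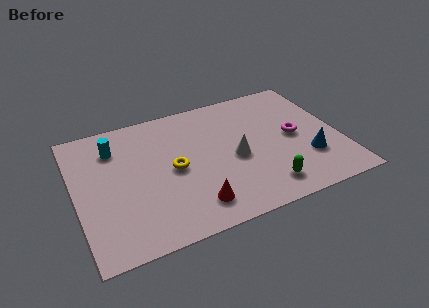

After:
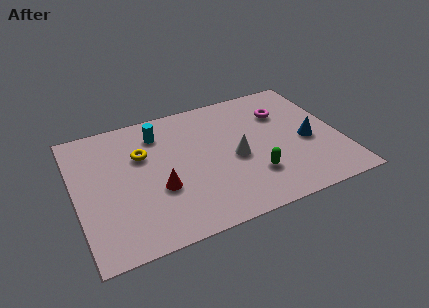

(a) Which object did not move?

the white cone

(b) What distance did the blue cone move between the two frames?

1.0

The blue cone moved from about (9.7, 2.3) to (9.8, 3.3), a distance of √(0.1² + 1.0²) ≈ 1.0.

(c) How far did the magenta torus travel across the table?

1.6

From (9.3, 3.8) to (9.0, 5.4), the magenta torus covered √(0.3² + 1.6²) ≈ 1.6 units.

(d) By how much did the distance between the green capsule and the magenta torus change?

+0.7

They were about 3.0 units apart before and 3.7 after — 0.7 units further apart.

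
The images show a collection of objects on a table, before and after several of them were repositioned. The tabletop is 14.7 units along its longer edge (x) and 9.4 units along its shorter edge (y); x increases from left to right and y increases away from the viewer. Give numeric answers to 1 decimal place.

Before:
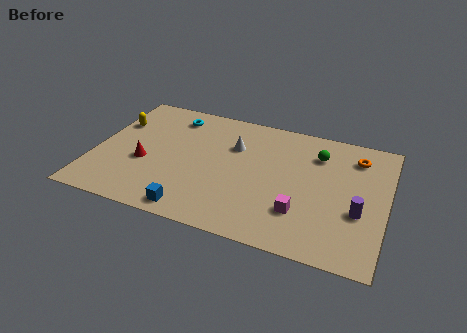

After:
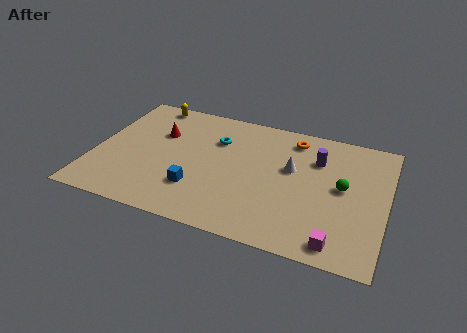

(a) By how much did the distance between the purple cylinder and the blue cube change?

-1.4

The distance was about 8.4 in the first image and 7.0 in the second, so they moved 1.4 units closer together.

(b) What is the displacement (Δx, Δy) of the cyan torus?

(2.4, -1.2)

The cyan torus started near (3.6, 7.8) and ended near (6.0, 6.6).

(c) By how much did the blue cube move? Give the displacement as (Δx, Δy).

(0.0, 1.6)

From the two frames, the blue cube sits at roughly (5.4, 1.0) before and (5.4, 2.6) after.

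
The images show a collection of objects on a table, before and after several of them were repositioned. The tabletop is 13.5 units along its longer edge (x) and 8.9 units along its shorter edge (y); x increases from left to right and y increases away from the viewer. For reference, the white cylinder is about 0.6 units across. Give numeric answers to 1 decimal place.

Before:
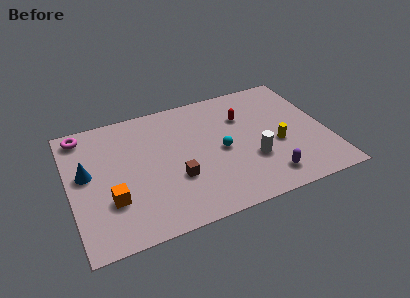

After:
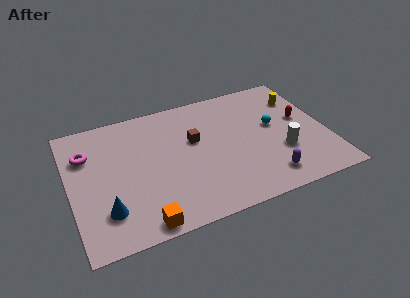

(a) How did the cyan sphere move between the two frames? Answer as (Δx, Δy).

(2.9, 0.8)

The cyan sphere started near (7.9, 4.2) and ended near (10.8, 5.0).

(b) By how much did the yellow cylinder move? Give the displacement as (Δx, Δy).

(1.6, 3.0)

The yellow cylinder started near (10.8, 3.6) and ended near (12.4, 6.6).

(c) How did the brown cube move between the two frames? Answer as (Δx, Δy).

(1.2, 2.3)

From the two frames, the brown cube sits at roughly (5.4, 3.1) before and (6.6, 5.4) after.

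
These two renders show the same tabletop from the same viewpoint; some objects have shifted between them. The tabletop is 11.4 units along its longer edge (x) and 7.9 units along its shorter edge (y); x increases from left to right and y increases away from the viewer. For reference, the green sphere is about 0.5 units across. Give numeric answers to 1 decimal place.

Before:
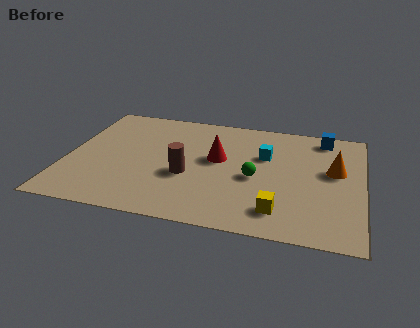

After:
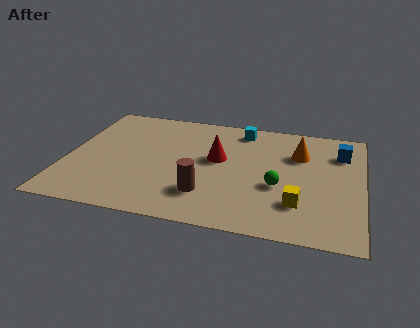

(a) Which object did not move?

the red cone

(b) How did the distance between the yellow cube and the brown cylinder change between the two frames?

-0.4

Before: roughly 3.9 units apart; after: 3.5. That's 0.4 units closer together.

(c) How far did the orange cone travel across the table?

1.7

The orange cone was near (10.3, 4.6) before and (8.9, 5.5) after, so it travelled √(1.4² + 0.9²) ≈ 1.7 units.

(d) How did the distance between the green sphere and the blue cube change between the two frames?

-0.6

Before: roughly 4.2 units apart; after: 3.6. That's 0.6 units closer together.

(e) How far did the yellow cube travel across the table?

0.9

The yellow cube was near (8.3, 1.5) before and (9.0, 2.1) after, so it travelled √(0.7² + 0.6²) ≈ 0.9 units.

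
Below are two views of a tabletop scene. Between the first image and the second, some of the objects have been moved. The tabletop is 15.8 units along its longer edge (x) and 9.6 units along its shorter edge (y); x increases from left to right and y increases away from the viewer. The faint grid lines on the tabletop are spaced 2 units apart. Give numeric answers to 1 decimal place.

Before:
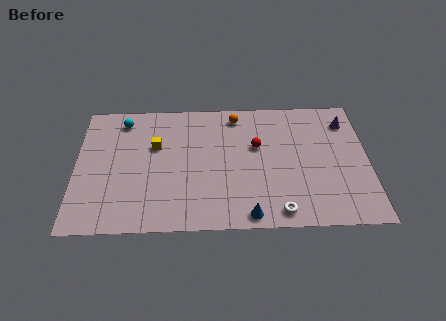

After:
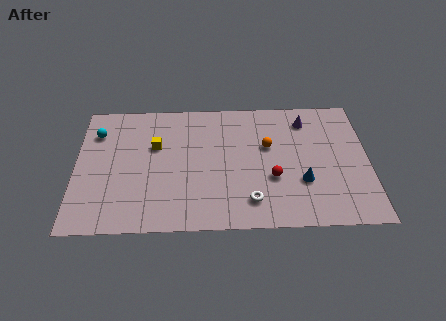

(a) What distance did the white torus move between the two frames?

1.7

From (10.9, 1.1) to (9.4, 1.9), the white torus covered √(1.5² + 0.8²) ≈ 1.7 units.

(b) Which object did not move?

the yellow cube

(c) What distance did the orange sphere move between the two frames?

2.9

The orange sphere moved from about (8.7, 8.3) to (10.4, 5.9), a distance of √(1.7² + 2.4²) ≈ 2.9.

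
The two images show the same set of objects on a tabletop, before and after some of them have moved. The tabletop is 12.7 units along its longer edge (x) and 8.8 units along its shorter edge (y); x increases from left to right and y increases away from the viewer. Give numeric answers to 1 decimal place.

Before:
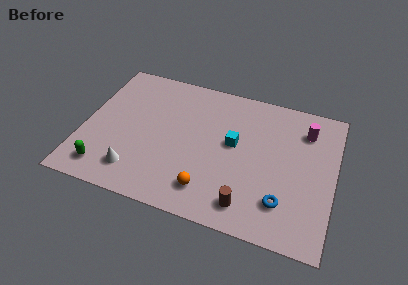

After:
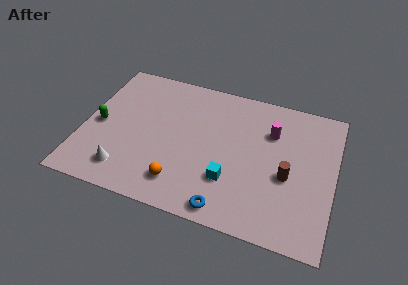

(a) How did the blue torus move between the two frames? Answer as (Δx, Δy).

(-2.7, -1.2)

The blue torus was at about (10.3, 2.1) and moved to about (7.6, 0.9).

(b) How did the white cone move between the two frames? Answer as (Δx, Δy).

(-0.5, -0.1)

The white cone was at about (2.9, 1.7) and moved to about (2.4, 1.6).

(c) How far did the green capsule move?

2.8

The green capsule moved from about (1.4, 1.4) to (0.8, 4.1), a distance of √(0.6² + 2.7²) ≈ 2.8.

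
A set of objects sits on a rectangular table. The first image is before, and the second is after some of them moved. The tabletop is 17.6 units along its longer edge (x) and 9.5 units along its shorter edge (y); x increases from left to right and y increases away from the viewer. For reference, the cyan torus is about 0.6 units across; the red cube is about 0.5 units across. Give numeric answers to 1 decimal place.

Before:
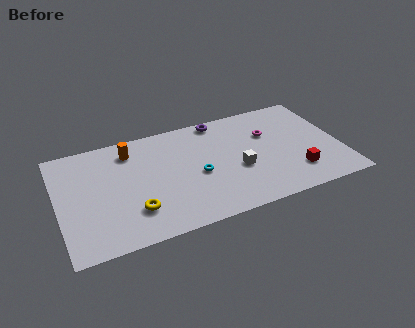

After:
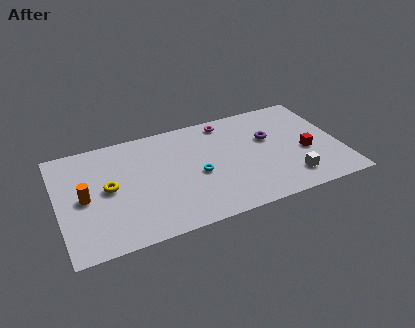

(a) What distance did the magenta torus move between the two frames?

3.2

From (13.3, 6.3) to (10.8, 8.3), the magenta torus covered √(2.5² + 2.0²) ≈ 3.2 units.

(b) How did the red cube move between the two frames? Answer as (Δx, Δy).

(0.8, 1.6)

The red cube started near (14.6, 2.3) and ended near (15.4, 3.9).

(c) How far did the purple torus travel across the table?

4.0

The purple torus was near (10.4, 8.6) before and (13.3, 5.9) after, so it travelled √(2.9² + 2.7²) ≈ 4.0 units.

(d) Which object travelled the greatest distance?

the orange cylinder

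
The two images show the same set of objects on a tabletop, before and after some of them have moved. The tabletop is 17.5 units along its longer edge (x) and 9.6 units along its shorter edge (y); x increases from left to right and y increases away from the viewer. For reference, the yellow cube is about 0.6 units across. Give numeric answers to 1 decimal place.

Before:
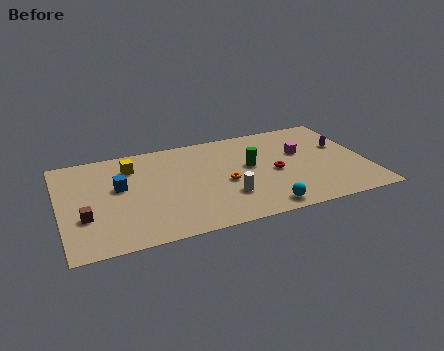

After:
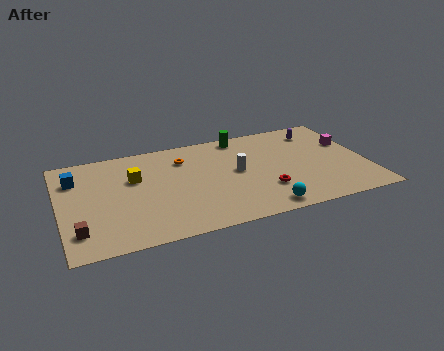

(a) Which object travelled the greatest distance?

the orange torus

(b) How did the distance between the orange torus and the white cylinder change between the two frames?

+2.2

They were about 1.4 units apart before and 3.6 after — 2.2 units further apart.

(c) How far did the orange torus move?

3.7

The orange torus moved from about (9.3, 4.2) to (7.2, 7.3), a distance of √(2.1² + 3.1²) ≈ 3.7.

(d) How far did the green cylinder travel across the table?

3.2

The green cylinder moved from about (10.9, 5.4) to (10.7, 8.6), a distance of √(0.2² + 3.2²) ≈ 3.2.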